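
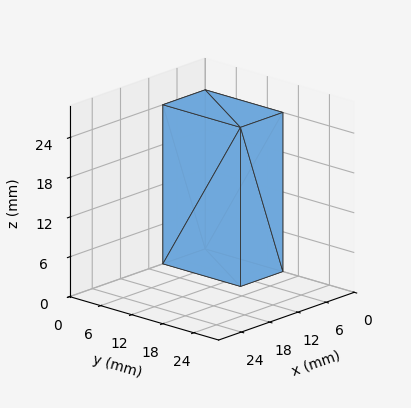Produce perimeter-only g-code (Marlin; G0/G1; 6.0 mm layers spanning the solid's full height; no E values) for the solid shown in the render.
Reading the render: the shape is a rectangular box, roughly 9 × 15 mm footprint and 24 mm tall (dimensions read to the nearest mm from the axis ticks). For the g-code, the solid's height is divided into equal slices at the stated Δz and each level perimeter traced with G1 moves after a G0 lift.

; perimeter-only toolpath
G21 ; units = mm
G90 ; absolute positioning
G28 ; home
; layer 1
G0 Z6.0
G0 X0.0 Y0.0
G1 X9.0 Y0.0
G1 X9.0 Y15.0
G1 X0.0 Y15.0
G1 X0.0 Y0.0
; layer 2
G0 Z12.0
G0 X0.0 Y0.0
G1 X9.0 Y0.0
G1 X9.0 Y15.0
G1 X0.0 Y15.0
G1 X0.0 Y0.0
; layer 3
G0 Z18.0
G0 X0.0 Y0.0
G1 X9.0 Y0.0
G1 X9.0 Y15.0
G1 X0.0 Y15.0
G1 X0.0 Y0.0
; layer 4
G0 Z24.0
G0 X0.0 Y0.0
G1 X9.0 Y0.0
G1 X9.0 Y15.0
G1 X0.0 Y15.0
G1 X0.0 Y0.0
M2 ; end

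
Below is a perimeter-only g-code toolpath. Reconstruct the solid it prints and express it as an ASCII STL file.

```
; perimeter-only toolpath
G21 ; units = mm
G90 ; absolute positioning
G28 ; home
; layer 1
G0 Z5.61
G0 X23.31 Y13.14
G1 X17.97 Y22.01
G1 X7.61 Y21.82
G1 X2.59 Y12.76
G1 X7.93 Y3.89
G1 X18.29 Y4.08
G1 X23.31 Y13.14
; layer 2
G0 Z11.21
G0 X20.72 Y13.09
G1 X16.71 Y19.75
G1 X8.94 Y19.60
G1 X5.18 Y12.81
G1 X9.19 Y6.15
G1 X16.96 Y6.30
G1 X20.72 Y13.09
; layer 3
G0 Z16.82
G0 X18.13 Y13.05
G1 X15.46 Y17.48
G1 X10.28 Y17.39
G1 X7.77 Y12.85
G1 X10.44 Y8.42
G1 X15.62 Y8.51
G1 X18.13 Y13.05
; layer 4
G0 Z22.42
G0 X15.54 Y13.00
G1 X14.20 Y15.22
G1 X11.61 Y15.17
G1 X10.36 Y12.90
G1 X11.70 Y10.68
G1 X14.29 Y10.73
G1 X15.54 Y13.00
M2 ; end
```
solid part
  facet normal 0.0000 0.0000 -1.0000
    outer loop
      vertex 6.27 24.04 0.00
      vertex 19.22 24.28 0.00
      vertex 25.90 13.19 0.00
    endloop
  endfacet
  facet normal 0.0000 0.0000 -1.0000
    outer loop
      vertex 0.00 12.71 0.00
      vertex 6.27 24.04 0.00
      vertex 25.90 13.19 0.00
    endloop
  endfacet
  facet normal 0.0000 0.0000 -1.0000
    outer loop
      vertex 6.68 1.62 0.00
      vertex 0.00 12.71 0.00
      vertex 25.90 13.19 0.00
    endloop
  endfacet
  facet normal 0.0000 0.0000 -1.0000
    outer loop
      vertex 19.63 1.86 0.00
      vertex 6.68 1.62 0.00
      vertex 25.90 13.19 0.00
    endloop
  endfacet
  facet normal 0.7953 0.4790 0.3715
    outer loop
      vertex 25.90 13.19 0.00
      vertex 19.22 24.28 0.00
      vertex 12.95 12.95 28.03
    endloop
  endfacet
  facet normal -0.0172 0.9283 0.3714
    outer loop
      vertex 19.22 24.28 0.00
      vertex 6.27 24.04 0.00
      vertex 12.95 12.95 28.03
    endloop
  endfacet
  facet normal -0.8124 0.4496 0.3715
    outer loop
      vertex 6.27 24.04 0.00
      vertex 0.00 12.71 0.00
      vertex 12.95 12.95 28.03
    endloop
  endfacet
  facet normal -0.7953 -0.4790 0.3715
    outer loop
      vertex 0.00 12.71 0.00
      vertex 6.68 1.62 0.00
      vertex 12.95 12.95 28.03
    endloop
  endfacet
  facet normal 0.0172 -0.9283 0.3714
    outer loop
      vertex 6.68 1.62 0.00
      vertex 19.63 1.86 0.00
      vertex 12.95 12.95 28.03
    endloop
  endfacet
  facet normal 0.8124 -0.4496 0.3715
    outer loop
      vertex 19.63 1.86 0.00
      vertex 25.90 13.19 0.00
      vertex 12.95 12.95 28.03
    endloop
  endfacet
endsolid part

The G0 Z moves step by Δz≈5.61 mm. The G1 loops shrink linearly with z, so the solid tapers from its base footprint up to z≈28. Closing with a flat bottom cap and the tapered top and triangulating gives 10 facets — a regular 6-sided pyramid, base circumscribed radius ≈ 12.9 mm, apex at z ≈ 28 mm.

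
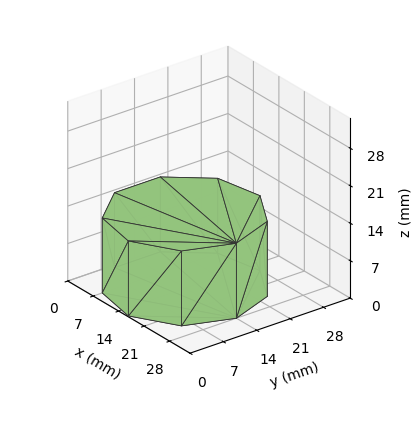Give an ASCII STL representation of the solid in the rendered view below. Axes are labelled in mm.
Reading the render: the shape is a regular 9-sided prism (a cylinder approximated with 9 flat sides), circumscribed radius ≈ 14 mm, height ≈ 14 mm (dimensions read to the nearest mm from the axis ticks). For the STL, each face is triangulated and given an outward normal.

solid part
  facet normal 0.0000 0.0000 -1.0000
    outer loop
      vertex 16.4 27.8 0.0
      vertex 24.7 23.0 0.0
      vertex 28.0 14.0 0.0
    endloop
  endfacet
  facet normal 0.0000 0.0000 -1.0000
    outer loop
      vertex 7.0 26.1 0.0
      vertex 16.4 27.8 0.0
      vertex 28.0 14.0 0.0
    endloop
  endfacet
  facet normal 0.0000 0.0000 -1.0000
    outer loop
      vertex 0.8 18.8 0.0
      vertex 7.0 26.1 0.0
      vertex 28.0 14.0 0.0
    endloop
  endfacet
  facet normal 0.0000 0.0000 -1.0000
    outer loop
      vertex 0.8 9.2 0.0
      vertex 0.8 18.8 0.0
      vertex 28.0 14.0 0.0
    endloop
  endfacet
  facet normal 0.0000 0.0000 -1.0000
    outer loop
      vertex 7.0 1.9 0.0
      vertex 0.8 9.2 0.0
      vertex 28.0 14.0 0.0
    endloop
  endfacet
  facet normal 0.0000 0.0000 -1.0000
    outer loop
      vertex 16.4 0.2 0.0
      vertex 7.0 1.9 0.0
      vertex 28.0 14.0 0.0
    endloop
  endfacet
  facet normal 0.0000 0.0000 -1.0000
    outer loop
      vertex 24.7 5.0 0.0
      vertex 16.4 0.2 0.0
      vertex 28.0 14.0 0.0
    endloop
  endfacet
  facet normal 0.0000 0.0000 1.0000
    outer loop
      vertex 28.0 14.0 14.0
      vertex 24.7 23.0 14.0
      vertex 16.4 27.8 14.0
    endloop
  endfacet
  facet normal 0.0000 0.0000 1.0000
    outer loop
      vertex 28.0 14.0 14.0
      vertex 16.4 27.8 14.0
      vertex 7.0 26.1 14.0
    endloop
  endfacet
  facet normal 0.0000 0.0000 1.0000
    outer loop
      vertex 28.0 14.0 14.0
      vertex 7.0 26.1 14.0
      vertex 0.8 18.8 14.0
    endloop
  endfacet
  facet normal 0.0000 0.0000 1.0000
    outer loop
      vertex 28.0 14.0 14.0
      vertex 0.8 18.8 14.0
      vertex 0.8 9.2 14.0
    endloop
  endfacet
  facet normal 0.0000 0.0000 1.0000
    outer loop
      vertex 28.0 14.0 14.0
      vertex 0.8 9.2 14.0
      vertex 7.0 1.9 14.0
    endloop
  endfacet
  facet normal 0.0000 0.0000 1.0000
    outer loop
      vertex 28.0 14.0 14.0
      vertex 7.0 1.9 14.0
      vertex 16.4 0.2 14.0
    endloop
  endfacet
  facet normal 0.0000 0.0000 1.0000
    outer loop
      vertex 28.0 14.0 14.0
      vertex 16.4 0.2 14.0
      vertex 24.7 5.0 14.0
    endloop
  endfacet
  facet normal 0.9389 0.3443 0.0000
    outer loop
      vertex 28.0 14.0 0.0
      vertex 24.7 23.0 0.0
      vertex 24.7 23.0 14.0
    endloop
  endfacet
  facet normal 0.9389 0.3443 0.0000
    outer loop
      vertex 28.0 14.0 0.0
      vertex 24.7 23.0 14.0
      vertex 28.0 14.0 14.0
    endloop
  endfacet
  facet normal 0.5006 0.8657 0.0000
    outer loop
      vertex 24.7 23.0 0.0
      vertex 16.4 27.8 0.0
      vertex 16.4 27.8 14.0
    endloop
  endfacet
  facet normal 0.5006 0.8657 0.0000
    outer loop
      vertex 24.7 23.0 0.0
      vertex 16.4 27.8 14.0
      vertex 24.7 23.0 14.0
    endloop
  endfacet
  facet normal -0.1780 0.9840 0.0000
    outer loop
      vertex 16.4 27.8 0.0
      vertex 7.0 26.1 0.0
      vertex 7.0 26.1 14.0
    endloop
  endfacet
  facet normal -0.1780 0.9840 0.0000
    outer loop
      vertex 16.4 27.8 0.0
      vertex 7.0 26.1 14.0
      vertex 16.4 27.8 14.0
    endloop
  endfacet
  facet normal -0.7622 0.6473 0.0000
    outer loop
      vertex 7.0 26.1 0.0
      vertex 0.8 18.8 0.0
      vertex 0.8 18.8 14.0
    endloop
  endfacet
  facet normal -0.7622 0.6473 0.0000
    outer loop
      vertex 7.0 26.1 0.0
      vertex 0.8 18.8 14.0
      vertex 7.0 26.1 14.0
    endloop
  endfacet
  facet normal -1.0000 0.0000 0.0000
    outer loop
      vertex 0.8 18.8 0.0
      vertex 0.8 9.2 0.0
      vertex 0.8 9.2 14.0
    endloop
  endfacet
  facet normal -1.0000 0.0000 0.0000
    outer loop
      vertex 0.8 18.8 0.0
      vertex 0.8 9.2 14.0
      vertex 0.8 18.8 14.0
    endloop
  endfacet
  facet normal -0.7622 -0.6473 0.0000
    outer loop
      vertex 0.8 9.2 0.0
      vertex 7.0 1.9 0.0
      vertex 7.0 1.9 14.0
    endloop
  endfacet
  facet normal -0.7622 -0.6473 0.0000
    outer loop
      vertex 0.8 9.2 0.0
      vertex 7.0 1.9 14.0
      vertex 0.8 9.2 14.0
    endloop
  endfacet
  facet normal -0.1780 -0.9840 0.0000
    outer loop
      vertex 7.0 1.9 0.0
      vertex 16.4 0.2 0.0
      vertex 16.4 0.2 14.0
    endloop
  endfacet
  facet normal -0.1780 -0.9840 0.0000
    outer loop
      vertex 7.0 1.9 0.0
      vertex 16.4 0.2 14.0
      vertex 7.0 1.9 14.0
    endloop
  endfacet
  facet normal 0.5006 -0.8657 0.0000
    outer loop
      vertex 16.4 0.2 0.0
      vertex 24.7 5.0 0.0
      vertex 24.7 5.0 14.0
    endloop
  endfacet
  facet normal 0.5006 -0.8657 0.0000
    outer loop
      vertex 16.4 0.2 0.0
      vertex 24.7 5.0 14.0
      vertex 16.4 0.2 14.0
    endloop
  endfacet
  facet normal 0.9389 -0.3443 0.0000
    outer loop
      vertex 24.7 5.0 0.0
      vertex 28.0 14.0 0.0
      vertex 28.0 14.0 14.0
    endloop
  endfacet
  facet normal 0.9389 -0.3443 0.0000
    outer loop
      vertex 24.7 5.0 0.0
      vertex 28.0 14.0 14.0
      vertex 24.7 5.0 14.0
    endloop
  endfacet
endsolid part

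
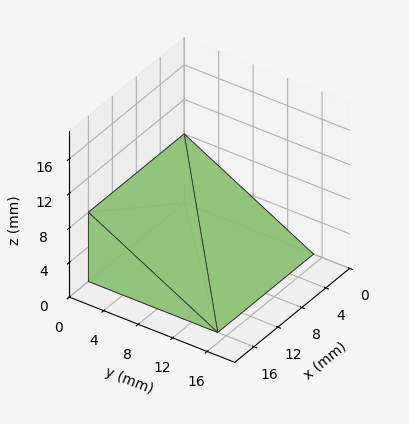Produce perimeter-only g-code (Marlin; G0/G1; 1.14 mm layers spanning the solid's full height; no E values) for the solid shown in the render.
Reading the render: the shape is a wedge (ramp): 16 × 15 mm base, rising to 8 mm along the y=0 edge and sloping linearly to z=0 at y=15 (dimensions read to the nearest mm from the axis ticks). For the g-code, the solid's height is divided into equal slices at the stated Δz and each level perimeter traced with G1 moves after a G0 lift.

; perimeter-only toolpath
G21 ; units = mm
G90 ; absolute positioning
G28 ; home
; layer 1
G0 Z1.14
G0 X0.00 Y0.00
G1 X16.00 Y0.00
G1 X16.00 Y12.86
G1 X0.00 Y12.86
G1 X0.00 Y0.00
; layer 2
G0 Z2.29
G0 X0.00 Y0.00
G1 X16.00 Y0.00
G1 X16.00 Y10.71
G1 X0.00 Y10.71
G1 X0.00 Y0.00
; layer 3
G0 Z3.43
G0 X0.00 Y0.00
G1 X16.00 Y0.00
G1 X16.00 Y8.57
G1 X0.00 Y8.57
G1 X0.00 Y0.00
; layer 4
G0 Z4.57
G0 X0.00 Y0.00
G1 X16.00 Y0.00
G1 X16.00 Y6.43
G1 X0.00 Y6.43
G1 X0.00 Y0.00
; layer 5
G0 Z5.71
G0 X0.00 Y0.00
G1 X16.00 Y0.00
G1 X16.00 Y4.29
G1 X0.00 Y4.29
G1 X0.00 Y0.00
; layer 6
G0 Z6.86
G0 X0.00 Y0.00
G1 X16.00 Y0.00
G1 X16.00 Y2.14
G1 X0.00 Y2.14
G1 X0.00 Y0.00
M2 ; end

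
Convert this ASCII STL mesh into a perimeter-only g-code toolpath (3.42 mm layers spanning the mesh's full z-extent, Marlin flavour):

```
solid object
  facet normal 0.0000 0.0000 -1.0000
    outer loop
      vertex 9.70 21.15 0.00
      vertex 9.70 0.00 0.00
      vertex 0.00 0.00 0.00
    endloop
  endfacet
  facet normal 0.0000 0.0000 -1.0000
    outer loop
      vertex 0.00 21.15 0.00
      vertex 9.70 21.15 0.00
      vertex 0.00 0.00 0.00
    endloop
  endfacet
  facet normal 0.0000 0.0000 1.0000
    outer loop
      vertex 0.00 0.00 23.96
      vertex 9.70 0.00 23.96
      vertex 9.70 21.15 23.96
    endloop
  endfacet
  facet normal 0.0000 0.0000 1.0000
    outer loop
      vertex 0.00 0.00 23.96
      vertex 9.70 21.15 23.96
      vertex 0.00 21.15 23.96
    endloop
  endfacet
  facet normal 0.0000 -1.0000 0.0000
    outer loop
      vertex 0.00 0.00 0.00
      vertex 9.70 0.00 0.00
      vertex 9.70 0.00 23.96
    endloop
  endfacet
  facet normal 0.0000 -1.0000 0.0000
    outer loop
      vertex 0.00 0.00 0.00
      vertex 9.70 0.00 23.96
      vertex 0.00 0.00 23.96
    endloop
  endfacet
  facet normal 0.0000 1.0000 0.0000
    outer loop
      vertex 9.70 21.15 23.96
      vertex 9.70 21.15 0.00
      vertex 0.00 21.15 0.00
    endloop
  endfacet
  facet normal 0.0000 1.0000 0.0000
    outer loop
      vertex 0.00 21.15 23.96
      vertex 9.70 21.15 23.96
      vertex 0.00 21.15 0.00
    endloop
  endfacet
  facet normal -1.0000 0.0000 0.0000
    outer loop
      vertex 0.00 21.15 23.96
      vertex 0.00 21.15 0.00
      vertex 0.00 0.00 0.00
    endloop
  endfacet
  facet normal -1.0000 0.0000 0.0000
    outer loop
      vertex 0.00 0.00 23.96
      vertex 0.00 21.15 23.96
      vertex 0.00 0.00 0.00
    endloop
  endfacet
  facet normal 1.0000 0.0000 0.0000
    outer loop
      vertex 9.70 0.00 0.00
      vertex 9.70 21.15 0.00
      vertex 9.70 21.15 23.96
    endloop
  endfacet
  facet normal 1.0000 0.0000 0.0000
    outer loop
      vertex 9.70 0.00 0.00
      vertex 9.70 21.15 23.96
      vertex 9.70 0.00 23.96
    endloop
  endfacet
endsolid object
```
; perimeter-only toolpath
G21 ; units = mm
G90 ; absolute positioning
G28 ; home
; layer 1
G0 Z3.42
G0 X0.00 Y0.00
G1 X9.70 Y0.00
G1 X9.70 Y21.15
G1 X0.00 Y21.15
G1 X0.00 Y0.00
; layer 2
G0 Z6.85
G0 X0.00 Y0.00
G1 X9.70 Y0.00
G1 X9.70 Y21.15
G1 X0.00 Y21.15
G1 X0.00 Y0.00
; layer 3
G0 Z10.27
G0 X0.00 Y0.00
G1 X9.70 Y0.00
G1 X9.70 Y21.15
G1 X0.00 Y21.15
G1 X0.00 Y0.00
; layer 4
G0 Z13.69
G0 X0.00 Y0.00
G1 X9.70 Y0.00
G1 X9.70 Y21.15
G1 X0.00 Y21.15
G1 X0.00 Y0.00
; layer 5
G0 Z17.11
G0 X0.00 Y0.00
G1 X9.70 Y0.00
G1 X9.70 Y21.15
G1 X0.00 Y21.15
G1 X0.00 Y0.00
; layer 6
G0 Z20.54
G0 X0.00 Y0.00
G1 X9.70 Y0.00
G1 X9.70 Y21.15
G1 X0.00 Y21.15
G1 X0.00 Y0.00
; layer 7
G0 Z23.96
G0 X0.00 Y0.00
G1 X9.70 Y0.00
G1 X9.70 Y21.15
G1 X0.00 Y21.15
G1 X0.00 Y0.00
M2 ; end

The solid is a rectangular box, roughly 9.7 × 21.1 mm footprint and 24 mm tall. Slicing at Δz = 3.42 mm — 7 equal slices spanning the solid's height, so layer i sits at z = i·h/7 — gives 7 non-empty perimeters. Each is a 4-segment closed polygon; G0 lifts to the layer z and rapids to the start vertex, then G1 traces the edges.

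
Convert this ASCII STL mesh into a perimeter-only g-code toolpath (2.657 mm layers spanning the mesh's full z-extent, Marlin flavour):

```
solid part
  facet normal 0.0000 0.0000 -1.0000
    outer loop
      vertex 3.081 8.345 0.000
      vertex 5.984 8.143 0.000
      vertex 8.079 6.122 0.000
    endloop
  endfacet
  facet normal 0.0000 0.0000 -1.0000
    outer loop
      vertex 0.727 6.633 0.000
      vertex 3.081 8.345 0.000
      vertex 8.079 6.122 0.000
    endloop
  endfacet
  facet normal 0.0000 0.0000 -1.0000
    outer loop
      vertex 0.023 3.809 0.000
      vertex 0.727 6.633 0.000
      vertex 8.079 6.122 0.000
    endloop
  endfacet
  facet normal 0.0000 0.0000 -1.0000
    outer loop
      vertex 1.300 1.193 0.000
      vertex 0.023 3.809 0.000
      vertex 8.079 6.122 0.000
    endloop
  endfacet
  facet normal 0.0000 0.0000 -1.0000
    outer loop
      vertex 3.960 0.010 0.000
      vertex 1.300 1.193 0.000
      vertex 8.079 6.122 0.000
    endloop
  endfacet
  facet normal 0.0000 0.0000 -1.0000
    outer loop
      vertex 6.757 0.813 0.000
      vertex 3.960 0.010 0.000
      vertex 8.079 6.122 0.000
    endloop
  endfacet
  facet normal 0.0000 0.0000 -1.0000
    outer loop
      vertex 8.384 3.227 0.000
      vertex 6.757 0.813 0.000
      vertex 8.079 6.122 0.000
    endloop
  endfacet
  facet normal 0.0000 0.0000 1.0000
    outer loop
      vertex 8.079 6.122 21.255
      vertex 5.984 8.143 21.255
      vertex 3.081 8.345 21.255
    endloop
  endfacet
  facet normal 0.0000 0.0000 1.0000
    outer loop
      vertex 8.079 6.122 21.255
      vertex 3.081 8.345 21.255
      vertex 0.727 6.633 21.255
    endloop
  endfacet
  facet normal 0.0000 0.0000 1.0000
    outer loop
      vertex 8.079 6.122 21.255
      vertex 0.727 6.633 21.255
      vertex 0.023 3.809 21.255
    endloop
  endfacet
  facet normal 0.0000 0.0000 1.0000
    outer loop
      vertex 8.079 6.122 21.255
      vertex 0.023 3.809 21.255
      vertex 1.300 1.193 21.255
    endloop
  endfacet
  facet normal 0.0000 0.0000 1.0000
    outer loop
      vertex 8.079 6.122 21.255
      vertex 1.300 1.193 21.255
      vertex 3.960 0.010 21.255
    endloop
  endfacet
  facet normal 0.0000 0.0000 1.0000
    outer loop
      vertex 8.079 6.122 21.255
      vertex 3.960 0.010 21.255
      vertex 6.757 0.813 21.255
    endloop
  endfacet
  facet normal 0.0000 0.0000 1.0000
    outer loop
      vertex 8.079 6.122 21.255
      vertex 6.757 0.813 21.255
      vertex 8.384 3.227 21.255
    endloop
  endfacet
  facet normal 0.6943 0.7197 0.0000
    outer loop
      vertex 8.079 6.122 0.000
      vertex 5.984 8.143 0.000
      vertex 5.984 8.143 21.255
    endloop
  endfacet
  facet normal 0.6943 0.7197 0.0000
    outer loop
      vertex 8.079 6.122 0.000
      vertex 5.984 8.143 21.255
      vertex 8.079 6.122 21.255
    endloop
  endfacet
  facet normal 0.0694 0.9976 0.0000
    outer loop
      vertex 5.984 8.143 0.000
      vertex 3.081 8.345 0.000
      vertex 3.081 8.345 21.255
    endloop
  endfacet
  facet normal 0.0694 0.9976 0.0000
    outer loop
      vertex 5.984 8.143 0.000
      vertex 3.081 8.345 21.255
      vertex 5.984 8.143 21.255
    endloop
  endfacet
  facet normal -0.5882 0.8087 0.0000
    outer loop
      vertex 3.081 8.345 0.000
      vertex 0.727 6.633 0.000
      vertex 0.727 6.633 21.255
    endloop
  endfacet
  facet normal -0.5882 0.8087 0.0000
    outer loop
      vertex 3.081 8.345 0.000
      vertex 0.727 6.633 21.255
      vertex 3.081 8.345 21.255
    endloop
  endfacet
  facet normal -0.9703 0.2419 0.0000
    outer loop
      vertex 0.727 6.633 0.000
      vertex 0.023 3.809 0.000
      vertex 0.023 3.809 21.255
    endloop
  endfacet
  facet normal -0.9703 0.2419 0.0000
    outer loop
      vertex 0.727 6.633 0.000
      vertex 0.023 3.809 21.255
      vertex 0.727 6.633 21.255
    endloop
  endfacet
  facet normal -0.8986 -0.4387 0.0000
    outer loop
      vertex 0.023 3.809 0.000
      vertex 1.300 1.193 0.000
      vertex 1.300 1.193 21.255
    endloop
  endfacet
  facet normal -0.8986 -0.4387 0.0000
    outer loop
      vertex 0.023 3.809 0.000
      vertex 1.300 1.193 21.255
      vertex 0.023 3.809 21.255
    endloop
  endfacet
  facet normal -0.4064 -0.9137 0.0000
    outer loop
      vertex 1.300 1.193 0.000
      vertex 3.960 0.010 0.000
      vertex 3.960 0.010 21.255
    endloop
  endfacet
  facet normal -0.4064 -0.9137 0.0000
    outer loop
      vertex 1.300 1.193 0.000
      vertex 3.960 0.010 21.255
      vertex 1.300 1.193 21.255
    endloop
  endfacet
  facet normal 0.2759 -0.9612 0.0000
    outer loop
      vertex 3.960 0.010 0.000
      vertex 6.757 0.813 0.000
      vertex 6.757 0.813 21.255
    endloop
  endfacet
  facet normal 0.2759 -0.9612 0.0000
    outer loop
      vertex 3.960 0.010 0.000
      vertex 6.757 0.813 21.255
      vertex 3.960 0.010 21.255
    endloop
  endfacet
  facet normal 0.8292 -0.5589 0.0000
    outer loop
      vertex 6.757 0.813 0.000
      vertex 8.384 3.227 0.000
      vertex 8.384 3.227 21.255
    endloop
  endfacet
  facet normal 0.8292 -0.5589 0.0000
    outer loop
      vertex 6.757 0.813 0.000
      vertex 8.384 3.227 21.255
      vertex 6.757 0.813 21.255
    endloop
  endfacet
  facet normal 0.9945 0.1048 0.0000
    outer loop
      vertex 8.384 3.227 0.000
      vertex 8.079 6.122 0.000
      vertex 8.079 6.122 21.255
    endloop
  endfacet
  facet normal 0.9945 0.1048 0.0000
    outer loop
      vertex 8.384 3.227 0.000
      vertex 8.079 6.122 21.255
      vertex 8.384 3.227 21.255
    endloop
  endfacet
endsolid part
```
; perimeter-only toolpath
G21 ; units = mm
G90 ; absolute positioning
G28 ; home
; layer 1
G0 Z2.657
G0 X8.079 Y6.122
G1 X5.984 Y8.143
G1 X3.081 Y8.345
G1 X0.727 Y6.633
G1 X0.023 Y3.809
G1 X1.300 Y1.193
G1 X3.960 Y0.010
G1 X6.757 Y0.813
G1 X8.384 Y3.227
G1 X8.079 Y6.122
; layer 2
G0 Z5.314
G0 X8.079 Y6.122
G1 X5.984 Y8.143
G1 X3.081 Y8.345
G1 X0.727 Y6.633
G1 X0.023 Y3.809
G1 X1.300 Y1.193
G1 X3.960 Y0.010
G1 X6.757 Y0.813
G1 X8.384 Y3.227
G1 X8.079 Y6.122
; layer 3
G0 Z7.971
G0 X8.079 Y6.122
G1 X5.984 Y8.143
G1 X3.081 Y8.345
G1 X0.727 Y6.633
G1 X0.023 Y3.809
G1 X1.300 Y1.193
G1 X3.960 Y0.010
G1 X6.757 Y0.813
G1 X8.384 Y3.227
G1 X8.079 Y6.122
; layer 4
G0 Z10.627
G0 X8.079 Y6.122
G1 X5.984 Y8.143
G1 X3.081 Y8.345
G1 X0.727 Y6.633
G1 X0.023 Y3.809
G1 X1.300 Y1.193
G1 X3.960 Y0.010
G1 X6.757 Y0.813
G1 X8.384 Y3.227
G1 X8.079 Y6.122
; layer 5
G0 Z13.284
G0 X8.079 Y6.122
G1 X5.984 Y8.143
G1 X3.081 Y8.345
G1 X0.727 Y6.633
G1 X0.023 Y3.809
G1 X1.300 Y1.193
G1 X3.960 Y0.010
G1 X6.757 Y0.813
G1 X8.384 Y3.227
G1 X8.079 Y6.122
; layer 6
G0 Z15.941
G0 X8.079 Y6.122
G1 X5.984 Y8.143
G1 X3.081 Y8.345
G1 X0.727 Y6.633
G1 X0.023 Y3.809
G1 X1.300 Y1.193
G1 X3.960 Y0.010
G1 X6.757 Y0.813
G1 X8.384 Y3.227
G1 X8.079 Y6.122
; layer 7
G0 Z18.598
G0 X8.079 Y6.122
G1 X5.984 Y8.143
G1 X3.081 Y8.345
G1 X0.727 Y6.633
G1 X0.023 Y3.809
G1 X1.300 Y1.193
G1 X3.960 Y0.010
G1 X6.757 Y0.813
G1 X8.384 Y3.227
G1 X8.079 Y6.122
; layer 8
G0 Z21.255
G0 X8.079 Y6.122
G1 X5.984 Y8.143
G1 X3.081 Y8.345
G1 X0.727 Y6.633
G1 X0.023 Y3.809
G1 X1.300 Y1.193
G1 X3.960 Y0.010
G1 X6.757 Y0.813
G1 X8.384 Y3.227
G1 X8.079 Y6.122
M2 ; end

The solid is a regular 9-sided prism (a cylinder approximated with 9 flat sides), circumscribed radius ≈ 4.25 mm, height ≈ 21.3 mm. Slicing at Δz = 2.657 mm — 8 equal slices spanning the solid's height, so layer i sits at z = i·h/8 — gives 8 non-empty perimeters. Each is a 9-segment closed polygon; G0 lifts to the layer z and rapids to the start vertex, then G1 traces the edges.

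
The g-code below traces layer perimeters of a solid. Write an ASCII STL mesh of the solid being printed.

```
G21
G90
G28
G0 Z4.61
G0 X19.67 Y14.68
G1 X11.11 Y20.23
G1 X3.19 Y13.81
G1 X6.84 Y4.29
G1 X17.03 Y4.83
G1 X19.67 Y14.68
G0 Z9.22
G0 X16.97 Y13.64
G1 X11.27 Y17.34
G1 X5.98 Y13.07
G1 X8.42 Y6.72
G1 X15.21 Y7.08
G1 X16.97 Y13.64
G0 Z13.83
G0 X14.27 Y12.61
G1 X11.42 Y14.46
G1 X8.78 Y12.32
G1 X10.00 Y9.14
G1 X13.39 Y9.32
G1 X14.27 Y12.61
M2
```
solid part
  facet normal 0.0000 0.0000 -1.0000
    outer loop
      vertex 0.39 14.56 0.00
      vertex 10.96 23.12 0.00
      vertex 22.37 15.72 0.00
    endloop
  endfacet
  facet normal 0.0000 0.0000 -1.0000
    outer loop
      vertex 5.27 1.87 0.00
      vertex 0.39 14.56 0.00
      vertex 22.37 15.72 0.00
    endloop
  endfacet
  facet normal 0.0000 0.0000 -1.0000
    outer loop
      vertex 18.85 2.58 0.00
      vertex 5.27 1.87 0.00
      vertex 22.37 15.72 0.00
    endloop
  endfacet
  facet normal 0.4852 0.7482 0.4526
    outer loop
      vertex 22.37 15.72 0.00
      vertex 10.96 23.12 0.00
      vertex 11.57 11.57 18.44
    endloop
  endfacet
  facet normal -0.5612 0.6930 0.4526
    outer loop
      vertex 10.96 23.12 0.00
      vertex 0.39 14.56 0.00
      vertex 11.57 11.57 18.44
    endloop
  endfacet
  facet normal -0.8323 -0.3200 0.4527
    outer loop
      vertex 0.39 14.56 0.00
      vertex 5.27 1.87 0.00
      vertex 11.57 11.57 18.44
    endloop
  endfacet
  facet normal 0.0466 -0.8905 0.4525
    outer loop
      vertex 5.27 1.87 0.00
      vertex 18.85 2.58 0.00
      vertex 11.57 11.57 18.44
    endloop
  endfacet
  facet normal 0.8614 -0.2307 0.4526
    outer loop
      vertex 18.85 2.58 0.00
      vertex 22.37 15.72 0.00
      vertex 11.57 11.57 18.44
    endloop
  endfacet
endsolid part

The G0 Z moves step by Δz≈4.61 mm. The G1 loops shrink linearly with z, so the solid tapers from its base footprint up to z≈18.4. Closing with a flat bottom cap and the tapered top and triangulating gives 8 facets — a regular 5-sided pyramid, base circumscribed radius ≈ 11.6 mm, apex at z ≈ 18.4 mm.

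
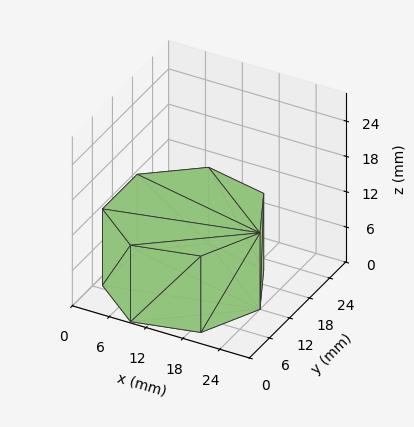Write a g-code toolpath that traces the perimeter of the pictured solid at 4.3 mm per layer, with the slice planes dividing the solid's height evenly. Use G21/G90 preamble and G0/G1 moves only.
Reading the render: the shape is a regular 7-sided prism (a cylinder approximated with 7 flat sides), circumscribed radius ≈ 12 mm, height ≈ 13 mm (dimensions read to the nearest mm from the axis ticks). For the g-code, the solid's height is divided into equal slices at the stated Δz and each level perimeter traced with G1 moves after a G0 lift.

; perimeter-only toolpath
G21 ; units = mm
G90 ; absolute positioning
G28 ; home
; layer 1
G0 Z4.3
G0 X24.0 Y12.0
G1 X19.5 Y21.4
G1 X9.3 Y23.7
G1 X1.2 Y17.2
G1 X1.2 Y6.8
G1 X9.3 Y0.3
G1 X19.5 Y2.6
G1 X24.0 Y12.0
; layer 2
G0 Z8.7
G0 X24.0 Y12.0
G1 X19.5 Y21.4
G1 X9.3 Y23.7
G1 X1.2 Y17.2
G1 X1.2 Y6.8
G1 X9.3 Y0.3
G1 X19.5 Y2.6
G1 X24.0 Y12.0
; layer 3
G0 Z13.0
G0 X24.0 Y12.0
G1 X19.5 Y21.4
G1 X9.3 Y23.7
G1 X1.2 Y17.2
G1 X1.2 Y6.8
G1 X9.3 Y0.3
G1 X19.5 Y2.6
G1 X24.0 Y12.0
M2 ; end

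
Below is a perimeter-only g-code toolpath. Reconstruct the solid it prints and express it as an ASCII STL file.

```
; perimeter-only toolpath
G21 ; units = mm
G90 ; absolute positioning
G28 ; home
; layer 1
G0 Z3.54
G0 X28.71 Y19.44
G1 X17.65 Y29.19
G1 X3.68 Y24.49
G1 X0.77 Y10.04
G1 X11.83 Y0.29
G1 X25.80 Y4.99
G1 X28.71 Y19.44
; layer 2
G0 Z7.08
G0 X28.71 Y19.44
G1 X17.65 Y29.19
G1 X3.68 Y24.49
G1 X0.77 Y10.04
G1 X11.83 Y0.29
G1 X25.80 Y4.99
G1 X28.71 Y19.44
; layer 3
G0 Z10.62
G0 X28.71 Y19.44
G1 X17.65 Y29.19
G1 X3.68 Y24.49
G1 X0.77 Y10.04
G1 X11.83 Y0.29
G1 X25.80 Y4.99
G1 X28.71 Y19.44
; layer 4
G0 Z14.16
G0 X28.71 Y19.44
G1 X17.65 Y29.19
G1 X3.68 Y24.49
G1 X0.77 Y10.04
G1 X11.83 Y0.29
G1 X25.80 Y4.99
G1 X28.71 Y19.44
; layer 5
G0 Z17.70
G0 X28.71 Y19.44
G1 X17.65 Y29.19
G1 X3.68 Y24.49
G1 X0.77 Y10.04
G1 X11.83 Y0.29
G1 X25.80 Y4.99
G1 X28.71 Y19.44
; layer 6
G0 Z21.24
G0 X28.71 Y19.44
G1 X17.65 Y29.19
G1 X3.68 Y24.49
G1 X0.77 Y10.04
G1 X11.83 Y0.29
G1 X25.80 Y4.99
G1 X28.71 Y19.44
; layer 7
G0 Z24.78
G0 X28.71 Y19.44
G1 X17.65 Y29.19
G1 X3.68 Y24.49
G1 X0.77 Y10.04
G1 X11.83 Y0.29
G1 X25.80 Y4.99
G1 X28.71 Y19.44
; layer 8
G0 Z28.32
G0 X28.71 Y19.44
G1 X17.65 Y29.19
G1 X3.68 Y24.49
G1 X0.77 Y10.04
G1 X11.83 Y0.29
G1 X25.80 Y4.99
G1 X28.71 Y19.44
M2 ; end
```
solid part
  facet normal 0.0000 0.0000 -1.0000
    outer loop
      vertex 3.68 24.49 0.00
      vertex 17.65 29.19 0.00
      vertex 28.71 19.44 0.00
    endloop
  endfacet
  facet normal 0.0000 0.0000 -1.0000
    outer loop
      vertex 0.77 10.04 0.00
      vertex 3.68 24.49 0.00
      vertex 28.71 19.44 0.00
    endloop
  endfacet
  facet normal 0.0000 0.0000 -1.0000
    outer loop
      vertex 11.83 0.29 0.00
      vertex 0.77 10.04 0.00
      vertex 28.71 19.44 0.00
    endloop
  endfacet
  facet normal 0.0000 0.0000 -1.0000
    outer loop
      vertex 25.80 4.99 0.00
      vertex 11.83 0.29 0.00
      vertex 28.71 19.44 0.00
    endloop
  endfacet
  facet normal 0.0000 0.0000 1.0000
    outer loop
      vertex 28.71 19.44 28.32
      vertex 17.65 29.19 28.32
      vertex 3.68 24.49 28.32
    endloop
  endfacet
  facet normal 0.0000 0.0000 1.0000
    outer loop
      vertex 28.71 19.44 28.32
      vertex 3.68 24.49 28.32
      vertex 0.77 10.04 28.32
    endloop
  endfacet
  facet normal 0.0000 0.0000 1.0000
    outer loop
      vertex 28.71 19.44 28.32
      vertex 0.77 10.04 28.32
      vertex 11.83 0.29 28.32
    endloop
  endfacet
  facet normal 0.0000 0.0000 1.0000
    outer loop
      vertex 28.71 19.44 28.32
      vertex 11.83 0.29 28.32
      vertex 25.80 4.99 28.32
    endloop
  endfacet
  facet normal 0.6613 0.7501 0.0000
    outer loop
      vertex 28.71 19.44 0.00
      vertex 17.65 29.19 0.00
      vertex 17.65 29.19 28.32
    endloop
  endfacet
  facet normal 0.6613 0.7501 0.0000
    outer loop
      vertex 28.71 19.44 0.00
      vertex 17.65 29.19 28.32
      vertex 28.71 19.44 28.32
    endloop
  endfacet
  facet normal -0.3189 0.9478 0.0000
    outer loop
      vertex 17.65 29.19 0.00
      vertex 3.68 24.49 0.00
      vertex 3.68 24.49 28.32
    endloop
  endfacet
  facet normal -0.3189 0.9478 0.0000
    outer loop
      vertex 17.65 29.19 0.00
      vertex 3.68 24.49 28.32
      vertex 17.65 29.19 28.32
    endloop
  endfacet
  facet normal -0.9803 0.1974 0.0000
    outer loop
      vertex 3.68 24.49 0.00
      vertex 0.77 10.04 0.00
      vertex 0.77 10.04 28.32
    endloop
  endfacet
  facet normal -0.9803 0.1974 0.0000
    outer loop
      vertex 3.68 24.49 0.00
      vertex 0.77 10.04 28.32
      vertex 3.68 24.49 28.32
    endloop
  endfacet
  facet normal -0.6613 -0.7501 0.0000
    outer loop
      vertex 0.77 10.04 0.00
      vertex 11.83 0.29 0.00
      vertex 11.83 0.29 28.32
    endloop
  endfacet
  facet normal -0.6613 -0.7501 0.0000
    outer loop
      vertex 0.77 10.04 0.00
      vertex 11.83 0.29 28.32
      vertex 0.77 10.04 28.32
    endloop
  endfacet
  facet normal 0.3189 -0.9478 0.0000
    outer loop
      vertex 11.83 0.29 0.00
      vertex 25.80 4.99 0.00
      vertex 25.80 4.99 28.32
    endloop
  endfacet
  facet normal 0.3189 -0.9478 0.0000
    outer loop
      vertex 11.83 0.29 0.00
      vertex 25.80 4.99 28.32
      vertex 11.83 0.29 28.32
    endloop
  endfacet
  facet normal 0.9803 -0.1974 0.0000
    outer loop
      vertex 25.80 4.99 0.00
      vertex 28.71 19.44 0.00
      vertex 28.71 19.44 28.32
    endloop
  endfacet
  facet normal 0.9803 -0.1974 0.0000
    outer loop
      vertex 25.80 4.99 0.00
      vertex 28.71 19.44 28.32
      vertex 25.80 4.99 28.32
    endloop
  endfacet
endsolid part

The G0 Z moves step by Δz≈3.54 mm. Every layer's G1 loop is the same polygon, so the solid is a straight extrusion of it from z=0 to z≈28.3. Closing with flat bottom and top caps and triangulating gives 20 facets — a regular 6-sided prism (a cylinder approximated with 6 flat sides), circumscribed radius ≈ 14.7 mm, height ≈ 28.3 mm.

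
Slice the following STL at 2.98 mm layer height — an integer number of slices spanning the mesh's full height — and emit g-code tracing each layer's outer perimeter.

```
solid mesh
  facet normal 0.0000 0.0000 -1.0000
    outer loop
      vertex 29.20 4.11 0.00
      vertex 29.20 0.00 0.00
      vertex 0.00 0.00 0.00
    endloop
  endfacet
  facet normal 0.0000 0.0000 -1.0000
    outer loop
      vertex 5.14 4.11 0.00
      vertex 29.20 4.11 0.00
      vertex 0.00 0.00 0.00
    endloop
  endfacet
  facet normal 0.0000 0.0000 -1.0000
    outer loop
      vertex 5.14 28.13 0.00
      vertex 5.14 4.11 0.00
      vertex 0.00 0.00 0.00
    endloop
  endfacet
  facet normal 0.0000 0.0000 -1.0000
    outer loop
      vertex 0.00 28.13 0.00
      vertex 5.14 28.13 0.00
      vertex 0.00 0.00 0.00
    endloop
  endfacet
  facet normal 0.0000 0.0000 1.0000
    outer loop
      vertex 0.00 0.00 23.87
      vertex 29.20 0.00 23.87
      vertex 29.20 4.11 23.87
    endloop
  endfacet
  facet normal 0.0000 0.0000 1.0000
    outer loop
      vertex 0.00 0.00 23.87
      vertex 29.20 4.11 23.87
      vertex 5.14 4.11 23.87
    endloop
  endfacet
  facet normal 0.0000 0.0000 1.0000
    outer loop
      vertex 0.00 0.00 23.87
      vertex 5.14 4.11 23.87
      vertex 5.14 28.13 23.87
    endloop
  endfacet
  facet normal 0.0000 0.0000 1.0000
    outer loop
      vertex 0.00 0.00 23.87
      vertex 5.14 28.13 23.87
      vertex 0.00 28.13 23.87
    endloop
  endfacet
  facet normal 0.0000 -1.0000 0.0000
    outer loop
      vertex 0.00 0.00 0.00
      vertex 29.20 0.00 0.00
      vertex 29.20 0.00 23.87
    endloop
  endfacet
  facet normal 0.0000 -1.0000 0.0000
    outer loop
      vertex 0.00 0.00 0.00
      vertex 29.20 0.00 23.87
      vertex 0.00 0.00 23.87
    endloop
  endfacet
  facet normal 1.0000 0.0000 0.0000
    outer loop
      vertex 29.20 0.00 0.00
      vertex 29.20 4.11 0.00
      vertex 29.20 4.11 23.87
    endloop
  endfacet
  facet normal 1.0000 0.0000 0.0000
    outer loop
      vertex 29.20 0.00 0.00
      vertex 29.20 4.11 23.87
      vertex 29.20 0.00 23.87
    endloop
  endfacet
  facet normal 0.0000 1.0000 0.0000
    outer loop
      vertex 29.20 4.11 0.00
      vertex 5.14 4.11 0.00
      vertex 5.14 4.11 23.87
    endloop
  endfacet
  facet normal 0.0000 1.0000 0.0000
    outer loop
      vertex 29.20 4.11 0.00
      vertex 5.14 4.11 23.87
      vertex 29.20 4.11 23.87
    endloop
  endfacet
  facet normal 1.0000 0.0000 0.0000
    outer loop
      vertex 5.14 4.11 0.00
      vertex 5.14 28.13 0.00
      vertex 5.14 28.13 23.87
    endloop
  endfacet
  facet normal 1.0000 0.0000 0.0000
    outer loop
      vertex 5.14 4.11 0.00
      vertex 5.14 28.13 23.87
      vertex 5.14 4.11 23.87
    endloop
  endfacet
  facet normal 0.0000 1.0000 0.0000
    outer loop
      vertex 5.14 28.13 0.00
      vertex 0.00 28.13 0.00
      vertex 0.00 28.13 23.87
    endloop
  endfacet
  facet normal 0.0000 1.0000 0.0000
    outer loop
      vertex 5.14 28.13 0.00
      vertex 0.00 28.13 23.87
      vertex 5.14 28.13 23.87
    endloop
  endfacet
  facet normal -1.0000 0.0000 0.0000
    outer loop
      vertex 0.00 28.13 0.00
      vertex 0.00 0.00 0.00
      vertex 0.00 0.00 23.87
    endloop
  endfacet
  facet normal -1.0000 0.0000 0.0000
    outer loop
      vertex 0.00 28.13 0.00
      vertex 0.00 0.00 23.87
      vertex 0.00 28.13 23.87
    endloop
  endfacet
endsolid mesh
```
; perimeter-only toolpath
G21 ; units = mm
G90 ; absolute positioning
G28 ; home
; layer 1
G0 Z2.98
G0 X0.00 Y0.00
G1 X29.20 Y0.00
G1 X29.20 Y4.11
G1 X5.14 Y4.11
G1 X5.14 Y28.13
G1 X0.00 Y28.13
G1 X0.00 Y0.00
; layer 2
G0 Z5.97
G0 X0.00 Y0.00
G1 X29.20 Y0.00
G1 X29.20 Y4.11
G1 X5.14 Y4.11
G1 X5.14 Y28.13
G1 X0.00 Y28.13
G1 X0.00 Y0.00
; layer 3
G0 Z8.95
G0 X0.00 Y0.00
G1 X29.20 Y0.00
G1 X29.20 Y4.11
G1 X5.14 Y4.11
G1 X5.14 Y28.13
G1 X0.00 Y28.13
G1 X0.00 Y0.00
; layer 4
G0 Z11.94
G0 X0.00 Y0.00
G1 X29.20 Y0.00
G1 X29.20 Y4.11
G1 X5.14 Y4.11
G1 X5.14 Y28.13
G1 X0.00 Y28.13
G1 X0.00 Y0.00
; layer 5
G0 Z14.92
G0 X0.00 Y0.00
G1 X29.20 Y0.00
G1 X29.20 Y4.11
G1 X5.14 Y4.11
G1 X5.14 Y28.13
G1 X0.00 Y28.13
G1 X0.00 Y0.00
; layer 6
G0 Z17.90
G0 X0.00 Y0.00
G1 X29.20 Y0.00
G1 X29.20 Y4.11
G1 X5.14 Y4.11
G1 X5.14 Y28.13
G1 X0.00 Y28.13
G1 X0.00 Y0.00
; layer 7
G0 Z20.89
G0 X0.00 Y0.00
G1 X29.20 Y0.00
G1 X29.20 Y4.11
G1 X5.14 Y4.11
G1 X5.14 Y28.13
G1 X0.00 Y28.13
G1 X0.00 Y0.00
; layer 8
G0 Z23.87
G0 X0.00 Y0.00
G1 X29.20 Y0.00
G1 X29.20 Y4.11
G1 X5.14 Y4.11
G1 X5.14 Y28.13
G1 X0.00 Y28.13
G1 X0.00 Y0.00
M2 ; end

The solid is an L-shaped prism: outer 29.2 × 28.1 mm, arm thicknesses ≈ 4.11 mm (horizontal) and 5.14 mm (vertical), extruded 23.9 mm in z. Slicing at Δz = 2.98 mm — 8 equal slices spanning the solid's height, so layer i sits at z = i·h/8 — gives 8 non-empty perimeters. Each is a 6-segment closed polygon; G0 lifts to the layer z and rapids to the start vertex, then G1 traces the edges.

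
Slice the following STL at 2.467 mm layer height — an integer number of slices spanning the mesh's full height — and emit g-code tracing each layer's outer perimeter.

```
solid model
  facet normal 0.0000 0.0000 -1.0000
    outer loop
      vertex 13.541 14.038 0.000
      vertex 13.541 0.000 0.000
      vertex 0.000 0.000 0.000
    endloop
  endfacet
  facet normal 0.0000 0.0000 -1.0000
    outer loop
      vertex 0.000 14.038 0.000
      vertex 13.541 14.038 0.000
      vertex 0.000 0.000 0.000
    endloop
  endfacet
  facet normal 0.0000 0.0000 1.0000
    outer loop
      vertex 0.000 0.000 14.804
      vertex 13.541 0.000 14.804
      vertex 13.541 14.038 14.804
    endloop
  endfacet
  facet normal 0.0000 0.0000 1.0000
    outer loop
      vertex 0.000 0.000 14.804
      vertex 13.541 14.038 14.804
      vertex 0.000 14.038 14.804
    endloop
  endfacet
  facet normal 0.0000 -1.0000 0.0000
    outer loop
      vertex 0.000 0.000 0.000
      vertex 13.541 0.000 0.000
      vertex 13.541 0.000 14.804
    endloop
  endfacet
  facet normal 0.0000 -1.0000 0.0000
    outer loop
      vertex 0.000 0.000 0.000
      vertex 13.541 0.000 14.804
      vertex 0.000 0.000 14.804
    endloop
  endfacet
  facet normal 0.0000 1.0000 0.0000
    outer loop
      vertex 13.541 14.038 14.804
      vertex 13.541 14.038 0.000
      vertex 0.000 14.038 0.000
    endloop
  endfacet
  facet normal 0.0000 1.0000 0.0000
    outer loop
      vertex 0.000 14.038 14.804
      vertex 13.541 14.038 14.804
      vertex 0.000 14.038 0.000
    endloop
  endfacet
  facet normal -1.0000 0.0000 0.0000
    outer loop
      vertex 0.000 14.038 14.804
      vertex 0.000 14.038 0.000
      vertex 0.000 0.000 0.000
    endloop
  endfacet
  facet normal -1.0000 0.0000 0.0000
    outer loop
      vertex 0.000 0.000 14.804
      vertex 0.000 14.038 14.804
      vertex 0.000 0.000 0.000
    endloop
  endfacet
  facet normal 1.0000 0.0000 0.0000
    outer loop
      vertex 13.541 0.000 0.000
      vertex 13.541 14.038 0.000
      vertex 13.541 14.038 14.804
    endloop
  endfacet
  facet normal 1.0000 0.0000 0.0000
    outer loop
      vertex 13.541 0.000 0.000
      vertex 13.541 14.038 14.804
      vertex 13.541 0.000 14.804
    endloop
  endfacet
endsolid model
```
; perimeter-only toolpath
G21 ; units = mm
G90 ; absolute positioning
G28 ; home
; layer 1
G0 Z2.467
G0 X0.000 Y0.000
G1 X13.541 Y0.000
G1 X13.541 Y14.038
G1 X0.000 Y14.038
G1 X0.000 Y0.000
; layer 2
G0 Z4.935
G0 X0.000 Y0.000
G1 X13.541 Y0.000
G1 X13.541 Y14.038
G1 X0.000 Y14.038
G1 X0.000 Y0.000
; layer 3
G0 Z7.402
G0 X0.000 Y0.000
G1 X13.541 Y0.000
G1 X13.541 Y14.038
G1 X0.000 Y14.038
G1 X0.000 Y0.000
; layer 4
G0 Z9.869
G0 X0.000 Y0.000
G1 X13.541 Y0.000
G1 X13.541 Y14.038
G1 X0.000 Y14.038
G1 X0.000 Y0.000
; layer 5
G0 Z12.337
G0 X0.000 Y0.000
G1 X13.541 Y0.000
G1 X13.541 Y14.038
G1 X0.000 Y14.038
G1 X0.000 Y0.000
; layer 6
G0 Z14.804
G0 X0.000 Y0.000
G1 X13.541 Y0.000
G1 X13.541 Y14.038
G1 X0.000 Y14.038
G1 X0.000 Y0.000
M2 ; end

The solid is a rectangular box, roughly 13.5 × 14 mm footprint and 14.8 mm tall. Slicing at Δz = 2.467 mm — 6 equal slices spanning the solid's height, so layer i sits at z = i·h/6 — gives 6 non-empty perimeters. Each is a 4-segment closed polygon; G0 lifts to the layer z and rapids to the start vertex, then G1 traces the edges.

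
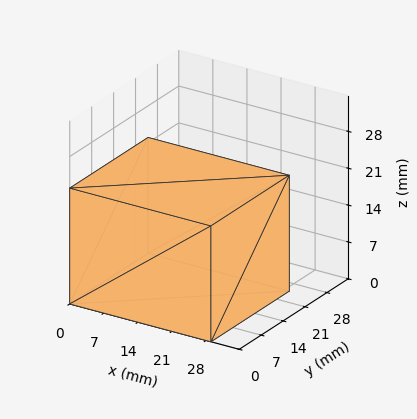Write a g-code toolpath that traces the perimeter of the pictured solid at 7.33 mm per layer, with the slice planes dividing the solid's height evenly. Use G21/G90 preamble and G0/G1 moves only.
Reading the render: the shape is a rectangular box, roughly 29 × 25 mm footprint and 22 mm tall (dimensions read to the nearest mm from the axis ticks). For the g-code, the solid's height is divided into equal slices at the stated Δz and each level perimeter traced with G1 moves after a G0 lift.

; perimeter-only toolpath
G21 ; units = mm
G90 ; absolute positioning
G28 ; home
; layer 1
G0 Z7.33
G0 X0.00 Y0.00
G1 X29.00 Y0.00
G1 X29.00 Y25.00
G1 X0.00 Y25.00
G1 X0.00 Y0.00
; layer 2
G0 Z14.67
G0 X0.00 Y0.00
G1 X29.00 Y0.00
G1 X29.00 Y25.00
G1 X0.00 Y25.00
G1 X0.00 Y0.00
; layer 3
G0 Z22.00
G0 X0.00 Y0.00
G1 X29.00 Y0.00
G1 X29.00 Y25.00
G1 X0.00 Y25.00
G1 X0.00 Y0.00
M2 ; end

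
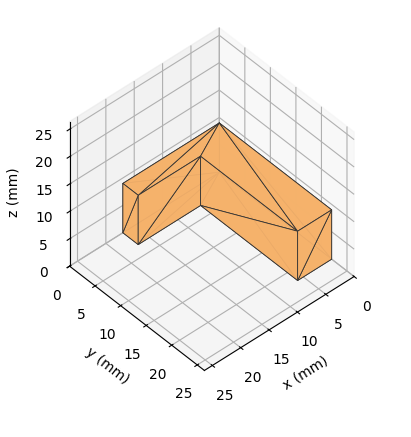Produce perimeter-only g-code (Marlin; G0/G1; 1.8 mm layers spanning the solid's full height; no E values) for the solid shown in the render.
Reading the render: the shape is an L-shaped prism: outer 17 × 22 mm, arm thicknesses ≈ 3 mm (horizontal) and 6 mm (vertical), extruded 9 mm in z (dimensions read to the nearest mm from the axis ticks). For the g-code, the solid's height is divided into equal slices at the stated Δz and each level perimeter traced with G1 moves after a G0 lift.

; perimeter-only toolpath
G21 ; units = mm
G90 ; absolute positioning
G28 ; home
; layer 1
G0 Z1.8
G0 X0.0 Y0.0
G1 X17.0 Y0.0
G1 X17.0 Y3.0
G1 X6.0 Y3.0
G1 X6.0 Y22.0
G1 X0.0 Y22.0
G1 X0.0 Y0.0
; layer 2
G0 Z3.6
G0 X0.0 Y0.0
G1 X17.0 Y0.0
G1 X17.0 Y3.0
G1 X6.0 Y3.0
G1 X6.0 Y22.0
G1 X0.0 Y22.0
G1 X0.0 Y0.0
; layer 3
G0 Z5.4
G0 X0.0 Y0.0
G1 X17.0 Y0.0
G1 X17.0 Y3.0
G1 X6.0 Y3.0
G1 X6.0 Y22.0
G1 X0.0 Y22.0
G1 X0.0 Y0.0
; layer 4
G0 Z7.2
G0 X0.0 Y0.0
G1 X17.0 Y0.0
G1 X17.0 Y3.0
G1 X6.0 Y3.0
G1 X6.0 Y22.0
G1 X0.0 Y22.0
G1 X0.0 Y0.0
; layer 5
G0 Z9.0
G0 X0.0 Y0.0
G1 X17.0 Y0.0
G1 X17.0 Y3.0
G1 X6.0 Y3.0
G1 X6.0 Y22.0
G1 X0.0 Y22.0
G1 X0.0 Y0.0
M2 ; end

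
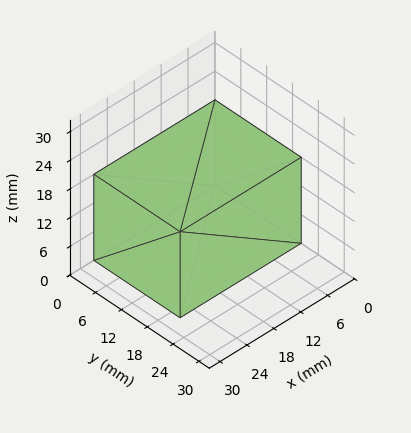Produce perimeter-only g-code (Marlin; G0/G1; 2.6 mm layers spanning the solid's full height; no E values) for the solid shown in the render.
Reading the render: the shape is a rectangular box, roughly 27 × 20 mm footprint and 18 mm tall (dimensions read to the nearest mm from the axis ticks). For the g-code, the solid's height is divided into equal slices at the stated Δz and each level perimeter traced with G1 moves after a G0 lift.

; perimeter-only toolpath
G21 ; units = mm
G90 ; absolute positioning
G28 ; home
; layer 1
G0 Z2.6
G0 X0.0 Y0.0
G1 X27.0 Y0.0
G1 X27.0 Y20.0
G1 X0.0 Y20.0
G1 X0.0 Y0.0
; layer 2
G0 Z5.1
G0 X0.0 Y0.0
G1 X27.0 Y0.0
G1 X27.0 Y20.0
G1 X0.0 Y20.0
G1 X0.0 Y0.0
; layer 3
G0 Z7.7
G0 X0.0 Y0.0
G1 X27.0 Y0.0
G1 X27.0 Y20.0
G1 X0.0 Y20.0
G1 X0.0 Y0.0
; layer 4
G0 Z10.3
G0 X0.0 Y0.0
G1 X27.0 Y0.0
G1 X27.0 Y20.0
G1 X0.0 Y20.0
G1 X0.0 Y0.0
; layer 5
G0 Z12.9
G0 X0.0 Y0.0
G1 X27.0 Y0.0
G1 X27.0 Y20.0
G1 X0.0 Y20.0
G1 X0.0 Y0.0
; layer 6
G0 Z15.4
G0 X0.0 Y0.0
G1 X27.0 Y0.0
G1 X27.0 Y20.0
G1 X0.0 Y20.0
G1 X0.0 Y0.0
; layer 7
G0 Z18.0
G0 X0.0 Y0.0
G1 X27.0 Y0.0
G1 X27.0 Y20.0
G1 X0.0 Y20.0
G1 X0.0 Y0.0
M2 ; end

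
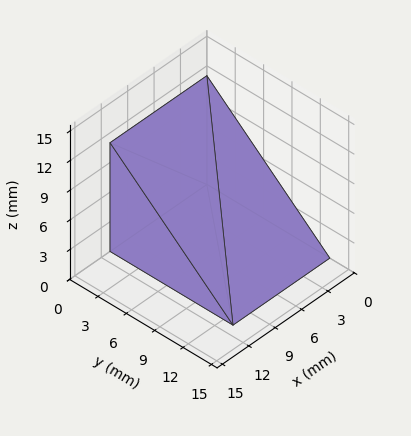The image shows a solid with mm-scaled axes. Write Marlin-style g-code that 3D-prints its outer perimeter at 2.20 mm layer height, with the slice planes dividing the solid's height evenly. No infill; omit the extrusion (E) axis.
Reading the render: the shape is a wedge (ramp): 11 × 13 mm base, rising to 11 mm along the y=0 edge and sloping linearly to z=0 at y=13 (dimensions read to the nearest mm from the axis ticks). For the g-code, the solid's height is divided into equal slices at the stated Δz and each level perimeter traced with G1 moves after a G0 lift.

; perimeter-only toolpath
G21 ; units = mm
G90 ; absolute positioning
G28 ; home
; layer 1
G0 Z2.20
G0 X0.00 Y0.00
G1 X11.00 Y0.00
G1 X11.00 Y10.40
G1 X0.00 Y10.40
G1 X0.00 Y0.00
; layer 2
G0 Z4.40
G0 X0.00 Y0.00
G1 X11.00 Y0.00
G1 X11.00 Y7.80
G1 X0.00 Y7.80
G1 X0.00 Y0.00
; layer 3
G0 Z6.60
G0 X0.00 Y0.00
G1 X11.00 Y0.00
G1 X11.00 Y5.20
G1 X0.00 Y5.20
G1 X0.00 Y0.00
; layer 4
G0 Z8.80
G0 X0.00 Y0.00
G1 X11.00 Y0.00
G1 X11.00 Y2.60
G1 X0.00 Y2.60
G1 X0.00 Y0.00
M2 ; end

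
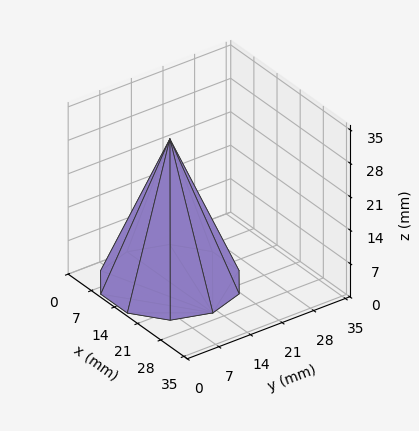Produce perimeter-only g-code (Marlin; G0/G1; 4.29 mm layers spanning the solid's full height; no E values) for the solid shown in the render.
Reading the render: the shape is a regular 10-sided pyramid, base circumscribed radius ≈ 13 mm, apex at z ≈ 30 mm (dimensions read to the nearest mm from the axis ticks). For the g-code, the solid's height is divided into equal slices at the stated Δz and each level perimeter traced with G1 moves after a G0 lift.

; perimeter-only toolpath
G21 ; units = mm
G90 ; absolute positioning
G28 ; home
; layer 1
G0 Z4.29
G0 X24.14 Y13.00
G1 X22.02 Y19.55
G1 X16.45 Y23.59
G1 X9.55 Y23.59
G1 X3.98 Y19.55
G1 X1.86 Y13.00
G1 X3.98 Y6.45
G1 X9.55 Y2.41
G1 X16.45 Y2.41
G1 X22.02 Y6.45
G1 X24.14 Y13.00
; layer 2
G0 Z8.57
G0 X22.29 Y13.00
G1 X20.51 Y18.46
G1 X15.87 Y21.83
G1 X10.13 Y21.83
G1 X5.49 Y18.46
G1 X3.71 Y13.00
G1 X5.49 Y7.54
G1 X10.13 Y4.17
G1 X15.87 Y4.17
G1 X20.51 Y7.54
G1 X22.29 Y13.00
; layer 3
G0 Z12.86
G0 X20.43 Y13.00
G1 X19.01 Y17.37
G1 X15.30 Y20.06
G1 X10.70 Y20.06
G1 X6.99 Y17.37
G1 X5.57 Y13.00
G1 X6.99 Y8.63
G1 X10.70 Y5.94
G1 X15.30 Y5.94
G1 X19.01 Y8.63
G1 X20.43 Y13.00
; layer 4
G0 Z17.14
G0 X18.57 Y13.00
G1 X17.51 Y16.27
G1 X14.72 Y18.30
G1 X11.28 Y18.30
G1 X8.49 Y16.27
G1 X7.43 Y13.00
G1 X8.49 Y9.73
G1 X11.28 Y7.70
G1 X14.72 Y7.70
G1 X17.51 Y9.73
G1 X18.57 Y13.00
; layer 5
G0 Z21.43
G0 X16.71 Y13.00
G1 X16.01 Y15.18
G1 X14.15 Y16.53
G1 X11.85 Y16.53
G1 X9.99 Y15.18
G1 X9.29 Y13.00
G1 X9.99 Y10.82
G1 X11.85 Y9.47
G1 X14.15 Y9.47
G1 X16.01 Y10.82
G1 X16.71 Y13.00
; layer 6
G0 Z25.71
G0 X14.86 Y13.00
G1 X14.50 Y14.09
G1 X13.57 Y14.77
G1 X12.43 Y14.77
G1 X11.50 Y14.09
G1 X11.14 Y13.00
G1 X11.50 Y11.91
G1 X12.43 Y11.23
G1 X13.57 Y11.23
G1 X14.50 Y11.91
G1 X14.86 Y13.00
M2 ; end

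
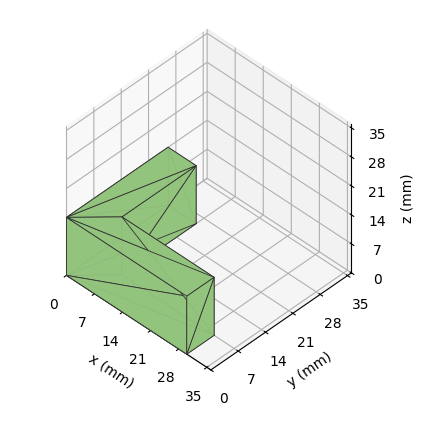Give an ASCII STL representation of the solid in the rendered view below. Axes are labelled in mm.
Reading the render: the shape is an L-shaped prism: outer 30 × 26 mm, arm thicknesses ≈ 7 mm (horizontal) and 7 mm (vertical), extruded 14 mm in z (dimensions read to the nearest mm from the axis ticks). For the STL, each face is triangulated and given an outward normal.

solid part
  facet normal 0.0000 0.0000 -1.0000
    outer loop
      vertex 30.000 7.000 0.000
      vertex 30.000 0.000 0.000
      vertex 0.000 0.000 0.000
    endloop
  endfacet
  facet normal 0.0000 0.0000 -1.0000
    outer loop
      vertex 7.000 7.000 0.000
      vertex 30.000 7.000 0.000
      vertex 0.000 0.000 0.000
    endloop
  endfacet
  facet normal 0.0000 0.0000 -1.0000
    outer loop
      vertex 7.000 26.000 0.000
      vertex 7.000 7.000 0.000
      vertex 0.000 0.000 0.000
    endloop
  endfacet
  facet normal 0.0000 0.0000 -1.0000
    outer loop
      vertex 0.000 26.000 0.000
      vertex 7.000 26.000 0.000
      vertex 0.000 0.000 0.000
    endloop
  endfacet
  facet normal 0.0000 0.0000 1.0000
    outer loop
      vertex 0.000 0.000 14.000
      vertex 30.000 0.000 14.000
      vertex 30.000 7.000 14.000
    endloop
  endfacet
  facet normal 0.0000 0.0000 1.0000
    outer loop
      vertex 0.000 0.000 14.000
      vertex 30.000 7.000 14.000
      vertex 7.000 7.000 14.000
    endloop
  endfacet
  facet normal 0.0000 0.0000 1.0000
    outer loop
      vertex 0.000 0.000 14.000
      vertex 7.000 7.000 14.000
      vertex 7.000 26.000 14.000
    endloop
  endfacet
  facet normal 0.0000 0.0000 1.0000
    outer loop
      vertex 0.000 0.000 14.000
      vertex 7.000 26.000 14.000
      vertex 0.000 26.000 14.000
    endloop
  endfacet
  facet normal 0.0000 -1.0000 0.0000
    outer loop
      vertex 0.000 0.000 0.000
      vertex 30.000 0.000 0.000
      vertex 30.000 0.000 14.000
    endloop
  endfacet
  facet normal 0.0000 -1.0000 0.0000
    outer loop
      vertex 0.000 0.000 0.000
      vertex 30.000 0.000 14.000
      vertex 0.000 0.000 14.000
    endloop
  endfacet
  facet normal 1.0000 0.0000 0.0000
    outer loop
      vertex 30.000 0.000 0.000
      vertex 30.000 7.000 0.000
      vertex 30.000 7.000 14.000
    endloop
  endfacet
  facet normal 1.0000 0.0000 0.0000
    outer loop
      vertex 30.000 0.000 0.000
      vertex 30.000 7.000 14.000
      vertex 30.000 0.000 14.000
    endloop
  endfacet
  facet normal 0.0000 1.0000 0.0000
    outer loop
      vertex 30.000 7.000 0.000
      vertex 7.000 7.000 0.000
      vertex 7.000 7.000 14.000
    endloop
  endfacet
  facet normal 0.0000 1.0000 0.0000
    outer loop
      vertex 30.000 7.000 0.000
      vertex 7.000 7.000 14.000
      vertex 30.000 7.000 14.000
    endloop
  endfacet
  facet normal 1.0000 0.0000 0.0000
    outer loop
      vertex 7.000 7.000 0.000
      vertex 7.000 26.000 0.000
      vertex 7.000 26.000 14.000
    endloop
  endfacet
  facet normal 1.0000 0.0000 0.0000
    outer loop
      vertex 7.000 7.000 0.000
      vertex 7.000 26.000 14.000
      vertex 7.000 7.000 14.000
    endloop
  endfacet
  facet normal 0.0000 1.0000 0.0000
    outer loop
      vertex 7.000 26.000 0.000
      vertex 0.000 26.000 0.000
      vertex 0.000 26.000 14.000
    endloop
  endfacet
  facet normal 0.0000 1.0000 0.0000
    outer loop
      vertex 7.000 26.000 0.000
      vertex 0.000 26.000 14.000
      vertex 7.000 26.000 14.000
    endloop
  endfacet
  facet normal -1.0000 0.0000 0.0000
    outer loop
      vertex 0.000 26.000 0.000
      vertex 0.000 0.000 0.000
      vertex 0.000 0.000 14.000
    endloop
  endfacet
  facet normal -1.0000 0.0000 0.0000
    outer loop
      vertex 0.000 26.000 0.000
      vertex 0.000 0.000 14.000
      vertex 0.000 26.000 14.000
    endloop
  endfacet
endsolid part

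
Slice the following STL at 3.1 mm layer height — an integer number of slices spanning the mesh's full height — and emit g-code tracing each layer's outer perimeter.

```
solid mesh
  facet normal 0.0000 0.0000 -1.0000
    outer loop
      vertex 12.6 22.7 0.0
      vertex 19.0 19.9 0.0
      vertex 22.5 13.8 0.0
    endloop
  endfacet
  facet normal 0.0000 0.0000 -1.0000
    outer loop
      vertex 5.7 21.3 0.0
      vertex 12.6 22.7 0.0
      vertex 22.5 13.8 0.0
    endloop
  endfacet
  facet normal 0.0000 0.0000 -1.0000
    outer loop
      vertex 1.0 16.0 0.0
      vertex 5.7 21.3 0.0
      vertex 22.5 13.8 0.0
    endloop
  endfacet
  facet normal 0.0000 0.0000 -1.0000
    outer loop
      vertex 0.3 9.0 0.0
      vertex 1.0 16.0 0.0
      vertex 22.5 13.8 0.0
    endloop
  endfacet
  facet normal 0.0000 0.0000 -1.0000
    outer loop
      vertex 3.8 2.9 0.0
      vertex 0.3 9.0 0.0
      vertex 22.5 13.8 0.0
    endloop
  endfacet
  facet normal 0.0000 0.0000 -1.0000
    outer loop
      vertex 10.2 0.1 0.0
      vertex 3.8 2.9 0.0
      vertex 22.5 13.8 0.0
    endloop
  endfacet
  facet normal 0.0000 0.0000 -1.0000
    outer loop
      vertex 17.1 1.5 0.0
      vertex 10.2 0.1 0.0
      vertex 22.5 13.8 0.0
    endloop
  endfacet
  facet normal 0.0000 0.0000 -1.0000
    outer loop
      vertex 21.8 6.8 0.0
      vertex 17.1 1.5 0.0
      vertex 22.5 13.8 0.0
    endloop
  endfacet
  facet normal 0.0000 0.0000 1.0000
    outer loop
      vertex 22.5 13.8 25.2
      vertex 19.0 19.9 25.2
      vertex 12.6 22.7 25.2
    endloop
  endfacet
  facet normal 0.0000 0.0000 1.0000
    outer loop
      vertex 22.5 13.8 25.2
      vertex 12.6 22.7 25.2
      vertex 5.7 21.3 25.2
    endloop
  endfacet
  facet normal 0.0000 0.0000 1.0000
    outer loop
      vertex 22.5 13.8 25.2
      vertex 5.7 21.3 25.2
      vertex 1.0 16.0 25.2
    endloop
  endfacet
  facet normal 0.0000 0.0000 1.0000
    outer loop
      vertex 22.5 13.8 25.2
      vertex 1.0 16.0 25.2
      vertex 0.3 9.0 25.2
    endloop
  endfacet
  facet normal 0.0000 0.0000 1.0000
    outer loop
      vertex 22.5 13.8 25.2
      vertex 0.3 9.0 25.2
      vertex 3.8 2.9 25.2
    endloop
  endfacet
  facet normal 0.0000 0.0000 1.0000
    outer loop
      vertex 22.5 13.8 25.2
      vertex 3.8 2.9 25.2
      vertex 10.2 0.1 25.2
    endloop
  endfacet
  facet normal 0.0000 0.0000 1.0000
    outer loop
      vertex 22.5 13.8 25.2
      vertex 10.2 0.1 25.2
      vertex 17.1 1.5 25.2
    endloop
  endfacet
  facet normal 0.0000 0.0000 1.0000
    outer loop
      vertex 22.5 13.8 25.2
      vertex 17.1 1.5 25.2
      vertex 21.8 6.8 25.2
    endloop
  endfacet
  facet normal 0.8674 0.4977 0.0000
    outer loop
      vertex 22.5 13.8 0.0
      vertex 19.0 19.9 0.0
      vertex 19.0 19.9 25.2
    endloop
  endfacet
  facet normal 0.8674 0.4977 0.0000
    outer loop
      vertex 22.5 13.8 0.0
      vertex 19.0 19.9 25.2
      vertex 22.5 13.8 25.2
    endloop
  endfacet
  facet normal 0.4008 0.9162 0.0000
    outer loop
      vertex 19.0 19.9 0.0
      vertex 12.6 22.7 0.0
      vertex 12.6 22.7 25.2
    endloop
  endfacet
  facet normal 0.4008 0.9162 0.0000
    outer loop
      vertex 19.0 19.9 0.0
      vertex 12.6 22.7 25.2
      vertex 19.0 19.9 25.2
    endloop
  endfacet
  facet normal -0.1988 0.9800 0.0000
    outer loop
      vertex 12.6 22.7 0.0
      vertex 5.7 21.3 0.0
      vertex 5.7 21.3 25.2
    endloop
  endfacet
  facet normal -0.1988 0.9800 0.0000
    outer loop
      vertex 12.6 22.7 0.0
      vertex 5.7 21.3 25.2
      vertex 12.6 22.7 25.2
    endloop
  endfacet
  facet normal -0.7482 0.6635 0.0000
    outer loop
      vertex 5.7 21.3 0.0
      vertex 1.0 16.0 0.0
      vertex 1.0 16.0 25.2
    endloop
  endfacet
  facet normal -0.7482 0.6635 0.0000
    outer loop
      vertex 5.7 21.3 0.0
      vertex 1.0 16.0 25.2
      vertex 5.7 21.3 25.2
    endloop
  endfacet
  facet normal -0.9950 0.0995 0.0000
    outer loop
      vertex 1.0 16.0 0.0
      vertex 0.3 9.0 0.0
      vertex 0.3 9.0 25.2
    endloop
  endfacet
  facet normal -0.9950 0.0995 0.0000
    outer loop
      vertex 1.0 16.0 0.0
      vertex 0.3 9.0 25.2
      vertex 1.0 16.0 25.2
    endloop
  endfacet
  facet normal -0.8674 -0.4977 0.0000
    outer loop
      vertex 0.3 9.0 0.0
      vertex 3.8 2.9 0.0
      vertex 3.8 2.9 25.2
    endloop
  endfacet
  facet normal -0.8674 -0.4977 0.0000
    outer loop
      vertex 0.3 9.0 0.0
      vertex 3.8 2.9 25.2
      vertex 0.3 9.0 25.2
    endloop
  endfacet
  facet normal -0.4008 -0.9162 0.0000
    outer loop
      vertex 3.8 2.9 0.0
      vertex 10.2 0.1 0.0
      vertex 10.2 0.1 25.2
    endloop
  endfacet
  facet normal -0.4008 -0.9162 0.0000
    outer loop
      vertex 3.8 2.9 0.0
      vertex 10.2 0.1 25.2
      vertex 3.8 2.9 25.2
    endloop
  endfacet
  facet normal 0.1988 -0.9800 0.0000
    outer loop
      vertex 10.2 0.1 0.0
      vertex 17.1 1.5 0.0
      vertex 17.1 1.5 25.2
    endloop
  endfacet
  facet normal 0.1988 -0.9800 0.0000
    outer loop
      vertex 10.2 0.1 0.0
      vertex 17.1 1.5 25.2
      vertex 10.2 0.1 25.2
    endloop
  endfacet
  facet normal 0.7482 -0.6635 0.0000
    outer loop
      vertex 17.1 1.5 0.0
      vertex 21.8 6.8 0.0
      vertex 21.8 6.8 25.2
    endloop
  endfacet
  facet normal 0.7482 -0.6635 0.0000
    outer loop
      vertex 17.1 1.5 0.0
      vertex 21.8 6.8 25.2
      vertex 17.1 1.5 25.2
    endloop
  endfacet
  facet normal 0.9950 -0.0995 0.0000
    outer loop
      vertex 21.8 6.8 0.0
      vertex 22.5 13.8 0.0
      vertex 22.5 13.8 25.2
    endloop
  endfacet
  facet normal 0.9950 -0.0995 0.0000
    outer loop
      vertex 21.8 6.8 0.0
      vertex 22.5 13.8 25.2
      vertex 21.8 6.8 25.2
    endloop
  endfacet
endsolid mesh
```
; perimeter-only toolpath
G21 ; units = mm
G90 ; absolute positioning
G28 ; home
; layer 1
G0 Z3.1
G0 X22.5 Y13.8
G1 X19.0 Y19.9
G1 X12.6 Y22.7
G1 X5.7 Y21.3
G1 X1.0 Y16.0
G1 X0.3 Y9.0
G1 X3.8 Y2.9
G1 X10.2 Y0.1
G1 X17.1 Y1.5
G1 X21.8 Y6.8
G1 X22.5 Y13.8
; layer 2
G0 Z6.3
G0 X22.5 Y13.8
G1 X19.0 Y19.9
G1 X12.6 Y22.7
G1 X5.7 Y21.3
G1 X1.0 Y16.0
G1 X0.3 Y9.0
G1 X3.8 Y2.9
G1 X10.2 Y0.1
G1 X17.1 Y1.5
G1 X21.8 Y6.8
G1 X22.5 Y13.8
; layer 3
G0 Z9.4
G0 X22.5 Y13.8
G1 X19.0 Y19.9
G1 X12.6 Y22.7
G1 X5.7 Y21.3
G1 X1.0 Y16.0
G1 X0.3 Y9.0
G1 X3.8 Y2.9
G1 X10.2 Y0.1
G1 X17.1 Y1.5
G1 X21.8 Y6.8
G1 X22.5 Y13.8
; layer 4
G0 Z12.6
G0 X22.5 Y13.8
G1 X19.0 Y19.9
G1 X12.6 Y22.7
G1 X5.7 Y21.3
G1 X1.0 Y16.0
G1 X0.3 Y9.0
G1 X3.8 Y2.9
G1 X10.2 Y0.1
G1 X17.1 Y1.5
G1 X21.8 Y6.8
G1 X22.5 Y13.8
; layer 5
G0 Z15.8
G0 X22.5 Y13.8
G1 X19.0 Y19.9
G1 X12.6 Y22.7
G1 X5.7 Y21.3
G1 X1.0 Y16.0
G1 X0.3 Y9.0
G1 X3.8 Y2.9
G1 X10.2 Y0.1
G1 X17.1 Y1.5
G1 X21.8 Y6.8
G1 X22.5 Y13.8
; layer 6
G0 Z18.9
G0 X22.5 Y13.8
G1 X19.0 Y19.9
G1 X12.6 Y22.7
G1 X5.7 Y21.3
G1 X1.0 Y16.0
G1 X0.3 Y9.0
G1 X3.8 Y2.9
G1 X10.2 Y0.1
G1 X17.1 Y1.5
G1 X21.8 Y6.8
G1 X22.5 Y13.8
; layer 7
G0 Z22.1
G0 X22.5 Y13.8
G1 X19.0 Y19.9
G1 X12.6 Y22.7
G1 X5.7 Y21.3
G1 X1.0 Y16.0
G1 X0.3 Y9.0
G1 X3.8 Y2.9
G1 X10.2 Y0.1
G1 X17.1 Y1.5
G1 X21.8 Y6.8
G1 X22.5 Y13.8
; layer 8
G0 Z25.2
G0 X22.5 Y13.8
G1 X19.0 Y19.9
G1 X12.6 Y22.7
G1 X5.7 Y21.3
G1 X1.0 Y16.0
G1 X0.3 Y9.0
G1 X3.8 Y2.9
G1 X10.2 Y0.1
G1 X17.1 Y1.5
G1 X21.8 Y6.8
G1 X22.5 Y13.8
M2 ; end

The solid is a regular 10-sided prism (a cylinder approximated with 10 flat sides), circumscribed radius ≈ 11.4 mm, height ≈ 25.2 mm. Slicing at Δz = 3.1 mm — 8 equal slices spanning the solid's height, so layer i sits at z = i·h/8 — gives 8 non-empty perimeters. Each is a 10-segment closed polygon; G0 lifts to the layer z and rapids to the start vertex, then G1 traces the edges.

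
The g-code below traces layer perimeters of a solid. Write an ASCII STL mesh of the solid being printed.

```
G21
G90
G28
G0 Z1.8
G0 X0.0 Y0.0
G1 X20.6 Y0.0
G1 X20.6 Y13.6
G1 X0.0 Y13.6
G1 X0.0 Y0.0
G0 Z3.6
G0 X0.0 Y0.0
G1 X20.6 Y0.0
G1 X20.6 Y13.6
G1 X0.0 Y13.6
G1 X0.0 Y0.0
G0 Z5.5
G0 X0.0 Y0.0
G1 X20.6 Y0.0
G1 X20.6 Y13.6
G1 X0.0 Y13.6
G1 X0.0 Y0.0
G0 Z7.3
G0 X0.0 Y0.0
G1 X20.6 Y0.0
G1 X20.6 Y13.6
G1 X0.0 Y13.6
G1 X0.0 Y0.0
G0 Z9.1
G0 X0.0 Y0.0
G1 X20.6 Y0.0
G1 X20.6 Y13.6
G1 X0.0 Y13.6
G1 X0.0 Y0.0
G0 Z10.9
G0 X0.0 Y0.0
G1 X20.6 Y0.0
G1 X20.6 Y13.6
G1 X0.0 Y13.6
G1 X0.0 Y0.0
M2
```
solid part
  facet normal 0.0000 0.0000 -1.0000
    outer loop
      vertex 20.6 13.6 0.0
      vertex 20.6 0.0 0.0
      vertex 0.0 0.0 0.0
    endloop
  endfacet
  facet normal 0.0000 0.0000 -1.0000
    outer loop
      vertex 0.0 13.6 0.0
      vertex 20.6 13.6 0.0
      vertex 0.0 0.0 0.0
    endloop
  endfacet
  facet normal 0.0000 0.0000 1.0000
    outer loop
      vertex 0.0 0.0 10.9
      vertex 20.6 0.0 10.9
      vertex 20.6 13.6 10.9
    endloop
  endfacet
  facet normal 0.0000 0.0000 1.0000
    outer loop
      vertex 0.0 0.0 10.9
      vertex 20.6 13.6 10.9
      vertex 0.0 13.6 10.9
    endloop
  endfacet
  facet normal 0.0000 -1.0000 0.0000
    outer loop
      vertex 0.0 0.0 0.0
      vertex 20.6 0.0 0.0
      vertex 20.6 0.0 10.9
    endloop
  endfacet
  facet normal 0.0000 -1.0000 0.0000
    outer loop
      vertex 0.0 0.0 0.0
      vertex 20.6 0.0 10.9
      vertex 0.0 0.0 10.9
    endloop
  endfacet
  facet normal 0.0000 1.0000 0.0000
    outer loop
      vertex 20.6 13.6 10.9
      vertex 20.6 13.6 0.0
      vertex 0.0 13.6 0.0
    endloop
  endfacet
  facet normal 0.0000 1.0000 0.0000
    outer loop
      vertex 0.0 13.6 10.9
      vertex 20.6 13.6 10.9
      vertex 0.0 13.6 0.0
    endloop
  endfacet
  facet normal -1.0000 0.0000 0.0000
    outer loop
      vertex 0.0 13.6 10.9
      vertex 0.0 13.6 0.0
      vertex 0.0 0.0 0.0
    endloop
  endfacet
  facet normal -1.0000 0.0000 0.0000
    outer loop
      vertex 0.0 0.0 10.9
      vertex 0.0 13.6 10.9
      vertex 0.0 0.0 0.0
    endloop
  endfacet
  facet normal 1.0000 0.0000 0.0000
    outer loop
      vertex 20.6 0.0 0.0
      vertex 20.6 13.6 0.0
      vertex 20.6 13.6 10.9
    endloop
  endfacet
  facet normal 1.0000 0.0000 0.0000
    outer loop
      vertex 20.6 0.0 0.0
      vertex 20.6 13.6 10.9
      vertex 20.6 0.0 10.9
    endloop
  endfacet
endsolid part

The G0 Z moves step by Δz≈1.8 mm. Every layer's G1 loop is the same polygon, so the solid is a straight extrusion of it from z=0 to z≈10.9. Closing with flat bottom and top caps and triangulating gives 12 facets — a rectangular box, roughly 20.6 × 13.6 mm footprint and 10.9 mm tall.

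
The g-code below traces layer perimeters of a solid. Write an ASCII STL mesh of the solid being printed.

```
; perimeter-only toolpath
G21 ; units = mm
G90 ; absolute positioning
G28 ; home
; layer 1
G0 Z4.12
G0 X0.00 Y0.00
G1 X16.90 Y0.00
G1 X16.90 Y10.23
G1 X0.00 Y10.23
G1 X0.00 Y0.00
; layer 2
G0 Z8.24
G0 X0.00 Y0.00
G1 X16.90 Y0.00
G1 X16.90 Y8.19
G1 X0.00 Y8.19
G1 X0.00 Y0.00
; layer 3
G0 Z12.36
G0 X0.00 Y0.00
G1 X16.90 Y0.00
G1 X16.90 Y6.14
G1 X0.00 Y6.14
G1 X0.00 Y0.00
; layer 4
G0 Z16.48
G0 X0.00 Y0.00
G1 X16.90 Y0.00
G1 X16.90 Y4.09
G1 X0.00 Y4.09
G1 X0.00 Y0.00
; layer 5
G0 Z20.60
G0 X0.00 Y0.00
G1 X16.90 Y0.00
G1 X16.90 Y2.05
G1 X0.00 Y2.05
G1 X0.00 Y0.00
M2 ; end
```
solid part
  facet normal 0.0000 0.0000 -1.0000
    outer loop
      vertex 16.90 12.28 0.00
      vertex 16.90 0.00 0.00
      vertex 0.00 0.00 0.00
    endloop
  endfacet
  facet normal 0.0000 0.0000 -1.0000
    outer loop
      vertex 0.00 12.28 0.00
      vertex 16.90 12.28 0.00
      vertex 0.00 0.00 0.00
    endloop
  endfacet
  facet normal 0.0000 -1.0000 0.0000
    outer loop
      vertex 0.00 0.00 0.00
      vertex 16.90 0.00 0.00
      vertex 16.90 0.00 24.72
    endloop
  endfacet
  facet normal 0.0000 -1.0000 0.0000
    outer loop
      vertex 0.00 0.00 0.00
      vertex 16.90 0.00 24.72
      vertex 0.00 0.00 24.72
    endloop
  endfacet
  facet normal 0.0000 0.8956 0.4449
    outer loop
      vertex 0.00 0.00 24.72
      vertex 16.90 0.00 24.72
      vertex 16.90 12.28 0.00
    endloop
  endfacet
  facet normal 0.0000 0.8956 0.4449
    outer loop
      vertex 0.00 0.00 24.72
      vertex 16.90 12.28 0.00
      vertex 0.00 12.28 0.00
    endloop
  endfacet
  facet normal -1.0000 0.0000 0.0000
    outer loop
      vertex 0.00 0.00 24.72
      vertex 0.00 12.28 0.00
      vertex 0.00 0.00 0.00
    endloop
  endfacet
  facet normal 1.0000 0.0000 0.0000
    outer loop
      vertex 16.90 0.00 0.00
      vertex 16.90 12.28 0.00
      vertex 16.90 0.00 24.72
    endloop
  endfacet
endsolid part

The G0 Z moves step by Δz≈4.12 mm. The G1 loops shrink linearly with z, so the solid tapers from its base footprint up to z≈24.7. Closing with a flat bottom cap and the tapered top and triangulating gives 8 facets — a wedge (ramp): 16.9 × 12.3 mm base, rising to 24.7 mm along the y=0 edge and sloping linearly to z=0 at y=12.3.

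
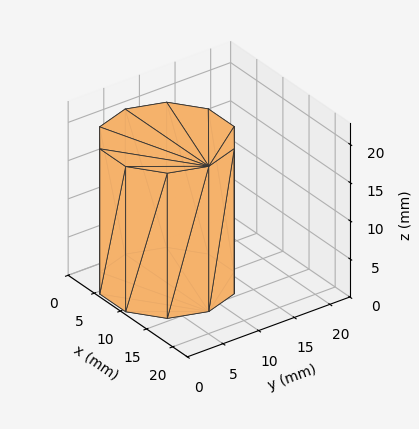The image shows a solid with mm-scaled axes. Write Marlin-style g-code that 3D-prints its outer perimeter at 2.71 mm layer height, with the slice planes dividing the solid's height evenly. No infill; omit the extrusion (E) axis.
Reading the render: the shape is a regular 10-sided prism (a cylinder approximated with 10 flat sides), circumscribed radius ≈ 8 mm, height ≈ 19 mm (dimensions read to the nearest mm from the axis ticks). For the g-code, the solid's height is divided into equal slices at the stated Δz and each level perimeter traced with G1 moves after a G0 lift.

; perimeter-only toolpath
G21 ; units = mm
G90 ; absolute positioning
G28 ; home
; layer 1
G0 Z2.71
G0 X16.00 Y8.00
G1 X14.47 Y12.70
G1 X10.47 Y15.61
G1 X5.53 Y15.61
G1 X1.53 Y12.70
G1 X0.00 Y8.00
G1 X1.53 Y3.30
G1 X5.53 Y0.39
G1 X10.47 Y0.39
G1 X14.47 Y3.30
G1 X16.00 Y8.00
; layer 2
G0 Z5.43
G0 X16.00 Y8.00
G1 X14.47 Y12.70
G1 X10.47 Y15.61
G1 X5.53 Y15.61
G1 X1.53 Y12.70
G1 X0.00 Y8.00
G1 X1.53 Y3.30
G1 X5.53 Y0.39
G1 X10.47 Y0.39
G1 X14.47 Y3.30
G1 X16.00 Y8.00
; layer 3
G0 Z8.14
G0 X16.00 Y8.00
G1 X14.47 Y12.70
G1 X10.47 Y15.61
G1 X5.53 Y15.61
G1 X1.53 Y12.70
G1 X0.00 Y8.00
G1 X1.53 Y3.30
G1 X5.53 Y0.39
G1 X10.47 Y0.39
G1 X14.47 Y3.30
G1 X16.00 Y8.00
; layer 4
G0 Z10.86
G0 X16.00 Y8.00
G1 X14.47 Y12.70
G1 X10.47 Y15.61
G1 X5.53 Y15.61
G1 X1.53 Y12.70
G1 X0.00 Y8.00
G1 X1.53 Y3.30
G1 X5.53 Y0.39
G1 X10.47 Y0.39
G1 X14.47 Y3.30
G1 X16.00 Y8.00
; layer 5
G0 Z13.57
G0 X16.00 Y8.00
G1 X14.47 Y12.70
G1 X10.47 Y15.61
G1 X5.53 Y15.61
G1 X1.53 Y12.70
G1 X0.00 Y8.00
G1 X1.53 Y3.30
G1 X5.53 Y0.39
G1 X10.47 Y0.39
G1 X14.47 Y3.30
G1 X16.00 Y8.00
; layer 6
G0 Z16.29
G0 X16.00 Y8.00
G1 X14.47 Y12.70
G1 X10.47 Y15.61
G1 X5.53 Y15.61
G1 X1.53 Y12.70
G1 X0.00 Y8.00
G1 X1.53 Y3.30
G1 X5.53 Y0.39
G1 X10.47 Y0.39
G1 X14.47 Y3.30
G1 X16.00 Y8.00
; layer 7
G0 Z19.00
G0 X16.00 Y8.00
G1 X14.47 Y12.70
G1 X10.47 Y15.61
G1 X5.53 Y15.61
G1 X1.53 Y12.70
G1 X0.00 Y8.00
G1 X1.53 Y3.30
G1 X5.53 Y0.39
G1 X10.47 Y0.39
G1 X14.47 Y3.30
G1 X16.00 Y8.00
M2 ; end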